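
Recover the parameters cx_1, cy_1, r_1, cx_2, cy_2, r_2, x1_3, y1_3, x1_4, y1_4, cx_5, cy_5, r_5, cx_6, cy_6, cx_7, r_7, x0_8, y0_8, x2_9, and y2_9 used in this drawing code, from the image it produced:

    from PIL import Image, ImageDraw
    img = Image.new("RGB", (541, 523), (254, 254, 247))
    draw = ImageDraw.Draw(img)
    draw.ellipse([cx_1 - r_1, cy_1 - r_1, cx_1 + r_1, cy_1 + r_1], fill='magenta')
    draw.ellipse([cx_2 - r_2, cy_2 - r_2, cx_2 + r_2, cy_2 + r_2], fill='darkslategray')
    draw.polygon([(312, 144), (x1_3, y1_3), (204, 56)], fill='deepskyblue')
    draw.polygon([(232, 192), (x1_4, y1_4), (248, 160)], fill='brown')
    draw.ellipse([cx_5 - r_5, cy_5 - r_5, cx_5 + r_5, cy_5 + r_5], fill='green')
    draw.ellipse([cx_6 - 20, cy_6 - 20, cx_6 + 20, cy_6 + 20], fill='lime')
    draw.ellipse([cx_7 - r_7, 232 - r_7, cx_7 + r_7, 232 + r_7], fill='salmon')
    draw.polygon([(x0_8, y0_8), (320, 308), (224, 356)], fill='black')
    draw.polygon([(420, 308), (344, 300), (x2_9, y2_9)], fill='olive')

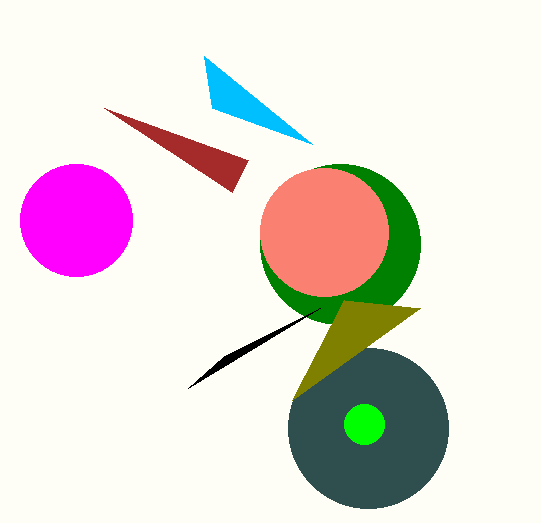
cx_1 = 76
cy_1 = 220
r_1 = 56
cx_2 = 368
cy_2 = 428
r_2 = 80
x1_3 = 212
y1_3 = 108
x1_4 = 104
y1_4 = 108
cx_5 = 340
cy_5 = 244
r_5 = 80
cx_6 = 364
cy_6 = 424
cx_7 = 324
r_7 = 64
x0_8 = 188
y0_8 = 388
x2_9 = 292
y2_9 = 400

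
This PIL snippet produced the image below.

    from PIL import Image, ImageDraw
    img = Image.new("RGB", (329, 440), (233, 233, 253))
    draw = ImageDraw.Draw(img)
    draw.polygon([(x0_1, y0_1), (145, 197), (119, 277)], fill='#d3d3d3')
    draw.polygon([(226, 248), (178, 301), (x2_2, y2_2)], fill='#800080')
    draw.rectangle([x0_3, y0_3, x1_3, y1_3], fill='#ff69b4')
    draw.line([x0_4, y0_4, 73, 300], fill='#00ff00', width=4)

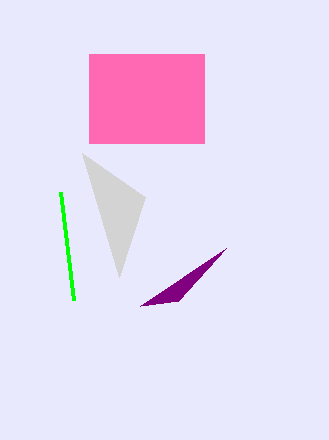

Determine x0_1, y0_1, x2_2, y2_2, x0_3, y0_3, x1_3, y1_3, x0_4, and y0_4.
x0_1 = 82, y0_1 = 153, x2_2 = 140, y2_2 = 306, x0_3 = 89, y0_3 = 54, x1_3 = 204, y1_3 = 143, x0_4 = 60, y0_4 = 192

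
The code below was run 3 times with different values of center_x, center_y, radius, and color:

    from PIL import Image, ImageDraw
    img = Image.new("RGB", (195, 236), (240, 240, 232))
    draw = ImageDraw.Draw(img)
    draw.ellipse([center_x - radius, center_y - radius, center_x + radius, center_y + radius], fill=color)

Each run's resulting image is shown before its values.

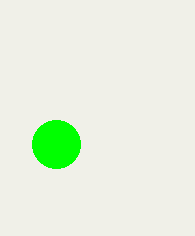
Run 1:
center_x = 56; center_y = 144; radius = 24; color = 'lime'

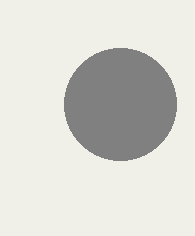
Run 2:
center_x = 120; center_y = 104; radius = 56; color = 'gray'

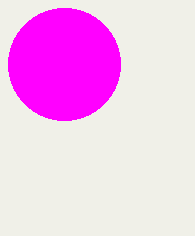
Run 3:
center_x = 64
center_y = 64
radius = 56
color = 'magenta'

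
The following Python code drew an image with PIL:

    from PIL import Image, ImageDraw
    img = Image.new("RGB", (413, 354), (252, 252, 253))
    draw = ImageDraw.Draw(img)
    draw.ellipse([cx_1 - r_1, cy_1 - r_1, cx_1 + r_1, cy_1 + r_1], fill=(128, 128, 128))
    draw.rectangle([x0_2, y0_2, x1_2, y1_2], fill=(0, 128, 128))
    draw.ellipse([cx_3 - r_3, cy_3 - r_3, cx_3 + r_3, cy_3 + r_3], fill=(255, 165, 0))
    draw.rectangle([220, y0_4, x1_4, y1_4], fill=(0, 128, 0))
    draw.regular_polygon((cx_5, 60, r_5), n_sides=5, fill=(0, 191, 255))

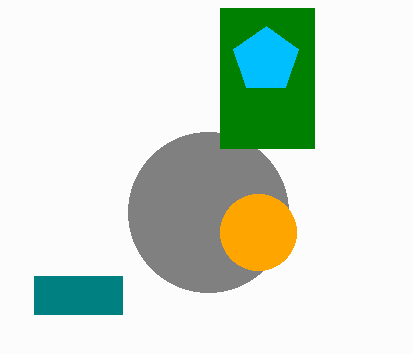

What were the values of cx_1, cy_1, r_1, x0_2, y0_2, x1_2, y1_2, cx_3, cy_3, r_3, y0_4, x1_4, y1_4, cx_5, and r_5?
cx_1 = 208
cy_1 = 212
r_1 = 80
x0_2 = 34
y0_2 = 276
x1_2 = 122
y1_2 = 314
cx_3 = 258
cy_3 = 232
r_3 = 38
y0_4 = 8
x1_4 = 314
y1_4 = 148
cx_5 = 266
r_5 = 34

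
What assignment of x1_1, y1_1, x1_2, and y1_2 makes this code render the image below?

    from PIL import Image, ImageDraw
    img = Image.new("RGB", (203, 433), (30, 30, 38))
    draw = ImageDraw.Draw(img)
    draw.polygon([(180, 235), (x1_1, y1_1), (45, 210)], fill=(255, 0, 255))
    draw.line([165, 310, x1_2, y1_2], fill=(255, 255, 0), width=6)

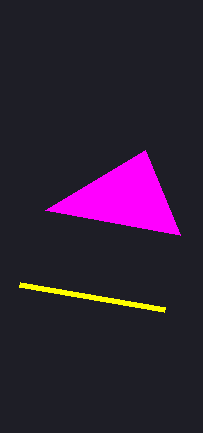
x1_1 = 145, y1_1 = 150, x1_2 = 20, y1_2 = 285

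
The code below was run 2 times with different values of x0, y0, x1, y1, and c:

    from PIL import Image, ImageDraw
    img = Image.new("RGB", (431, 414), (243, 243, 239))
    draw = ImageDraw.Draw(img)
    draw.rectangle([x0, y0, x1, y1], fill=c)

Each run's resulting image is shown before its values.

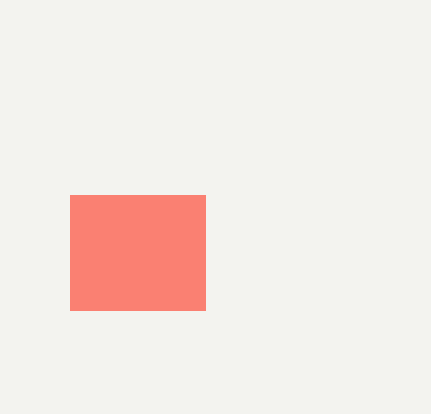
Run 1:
x0 = 70; y0 = 195; x1 = 205; y1 = 310; c = 'salmon'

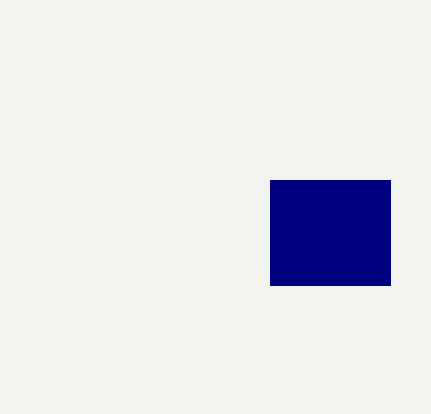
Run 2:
x0 = 270, y0 = 180, x1 = 390, y1 = 285, c = 'navy'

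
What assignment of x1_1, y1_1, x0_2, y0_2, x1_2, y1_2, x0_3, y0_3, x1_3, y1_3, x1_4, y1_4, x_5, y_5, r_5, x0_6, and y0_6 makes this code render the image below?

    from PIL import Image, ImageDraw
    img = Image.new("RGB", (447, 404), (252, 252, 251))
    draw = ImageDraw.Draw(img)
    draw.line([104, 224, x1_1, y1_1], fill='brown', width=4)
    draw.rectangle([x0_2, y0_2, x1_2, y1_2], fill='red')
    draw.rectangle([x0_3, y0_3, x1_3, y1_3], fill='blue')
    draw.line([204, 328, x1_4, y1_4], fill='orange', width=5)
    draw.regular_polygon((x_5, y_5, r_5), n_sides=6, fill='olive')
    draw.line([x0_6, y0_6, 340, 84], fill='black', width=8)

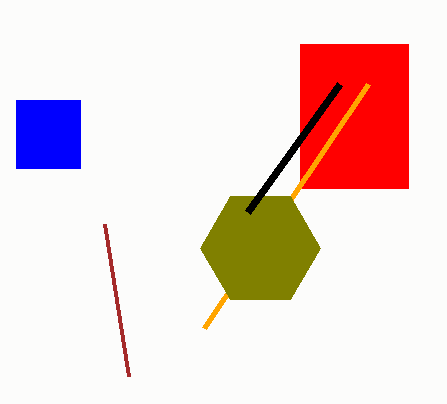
x1_1 = 128
y1_1 = 376
x0_2 = 300
y0_2 = 44
x1_2 = 408
y1_2 = 188
x0_3 = 16
y0_3 = 100
x1_3 = 80
y1_3 = 168
x1_4 = 368
y1_4 = 84
x_5 = 260
y_5 = 248
r_5 = 60
x0_6 = 248
y0_6 = 212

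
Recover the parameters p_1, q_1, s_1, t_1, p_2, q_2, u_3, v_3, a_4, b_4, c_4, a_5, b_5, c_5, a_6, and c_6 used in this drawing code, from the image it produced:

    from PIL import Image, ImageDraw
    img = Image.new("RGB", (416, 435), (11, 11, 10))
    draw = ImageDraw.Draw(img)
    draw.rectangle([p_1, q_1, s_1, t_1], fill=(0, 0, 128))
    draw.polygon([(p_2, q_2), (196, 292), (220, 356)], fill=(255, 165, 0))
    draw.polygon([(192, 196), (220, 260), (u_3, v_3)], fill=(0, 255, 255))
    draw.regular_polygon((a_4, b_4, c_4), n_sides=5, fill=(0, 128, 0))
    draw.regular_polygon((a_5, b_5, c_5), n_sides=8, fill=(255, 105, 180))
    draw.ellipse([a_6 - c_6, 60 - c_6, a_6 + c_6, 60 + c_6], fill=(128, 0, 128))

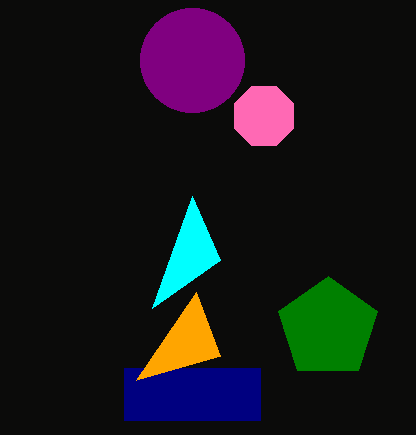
p_1 = 124, q_1 = 368, s_1 = 260, t_1 = 420, p_2 = 136, q_2 = 380, u_3 = 152, v_3 = 308, a_4 = 328, b_4 = 328, c_4 = 52, a_5 = 264, b_5 = 116, c_5 = 32, a_6 = 192, c_6 = 52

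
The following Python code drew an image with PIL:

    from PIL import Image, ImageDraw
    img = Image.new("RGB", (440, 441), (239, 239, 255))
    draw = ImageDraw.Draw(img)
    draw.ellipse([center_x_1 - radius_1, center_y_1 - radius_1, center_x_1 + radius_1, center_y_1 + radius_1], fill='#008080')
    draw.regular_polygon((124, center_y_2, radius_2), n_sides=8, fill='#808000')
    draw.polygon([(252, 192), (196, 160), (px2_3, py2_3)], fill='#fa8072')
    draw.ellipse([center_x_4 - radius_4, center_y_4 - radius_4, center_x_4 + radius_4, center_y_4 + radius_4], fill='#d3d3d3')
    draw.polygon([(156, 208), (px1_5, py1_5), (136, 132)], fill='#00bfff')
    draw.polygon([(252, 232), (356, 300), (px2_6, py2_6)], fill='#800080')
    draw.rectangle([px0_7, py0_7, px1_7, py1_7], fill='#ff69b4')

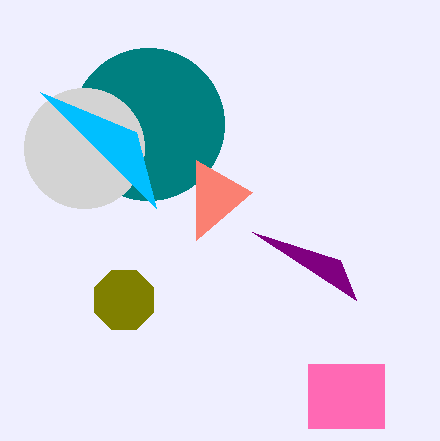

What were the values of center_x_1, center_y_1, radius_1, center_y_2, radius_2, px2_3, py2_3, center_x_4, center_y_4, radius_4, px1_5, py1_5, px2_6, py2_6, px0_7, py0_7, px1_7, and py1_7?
center_x_1 = 148, center_y_1 = 124, radius_1 = 76, center_y_2 = 300, radius_2 = 32, px2_3 = 196, py2_3 = 240, center_x_4 = 84, center_y_4 = 148, radius_4 = 60, px1_5 = 40, py1_5 = 92, px2_6 = 340, py2_6 = 260, px0_7 = 308, py0_7 = 364, px1_7 = 384, py1_7 = 428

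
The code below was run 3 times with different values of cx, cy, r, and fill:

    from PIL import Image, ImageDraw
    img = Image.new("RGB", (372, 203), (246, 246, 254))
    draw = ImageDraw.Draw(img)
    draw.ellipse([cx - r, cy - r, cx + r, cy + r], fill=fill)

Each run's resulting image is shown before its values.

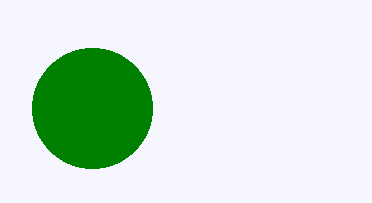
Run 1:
cx = 92; cy = 108; r = 60; fill = 'green'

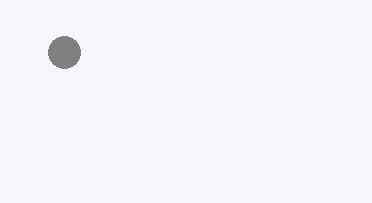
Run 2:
cx = 64
cy = 52
r = 16
fill = 'gray'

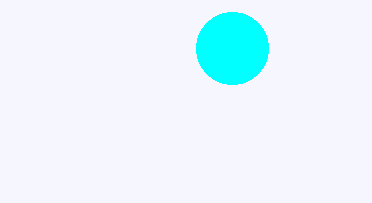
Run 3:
cx = 232
cy = 48
r = 36
fill = 'cyan'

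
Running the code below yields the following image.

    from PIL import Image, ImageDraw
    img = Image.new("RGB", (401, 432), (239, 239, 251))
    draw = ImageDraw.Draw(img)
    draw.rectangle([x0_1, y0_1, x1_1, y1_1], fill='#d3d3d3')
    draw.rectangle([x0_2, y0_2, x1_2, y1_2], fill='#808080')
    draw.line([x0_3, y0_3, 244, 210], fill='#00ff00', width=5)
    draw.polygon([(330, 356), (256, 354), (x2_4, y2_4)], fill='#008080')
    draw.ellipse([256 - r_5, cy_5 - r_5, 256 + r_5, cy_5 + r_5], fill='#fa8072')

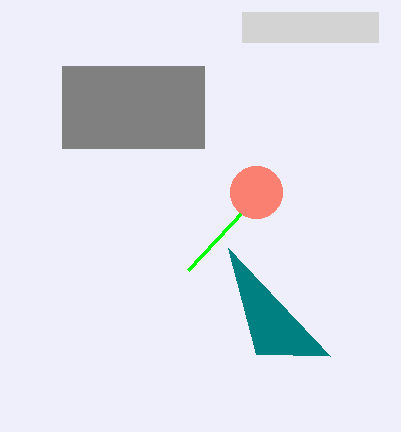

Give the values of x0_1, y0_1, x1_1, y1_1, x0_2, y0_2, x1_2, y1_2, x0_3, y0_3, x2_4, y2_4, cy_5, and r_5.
x0_1 = 242; y0_1 = 12; x1_1 = 378; y1_1 = 42; x0_2 = 62; y0_2 = 66; x1_2 = 204; y1_2 = 148; x0_3 = 188; y0_3 = 270; x2_4 = 228; y2_4 = 248; cy_5 = 192; r_5 = 26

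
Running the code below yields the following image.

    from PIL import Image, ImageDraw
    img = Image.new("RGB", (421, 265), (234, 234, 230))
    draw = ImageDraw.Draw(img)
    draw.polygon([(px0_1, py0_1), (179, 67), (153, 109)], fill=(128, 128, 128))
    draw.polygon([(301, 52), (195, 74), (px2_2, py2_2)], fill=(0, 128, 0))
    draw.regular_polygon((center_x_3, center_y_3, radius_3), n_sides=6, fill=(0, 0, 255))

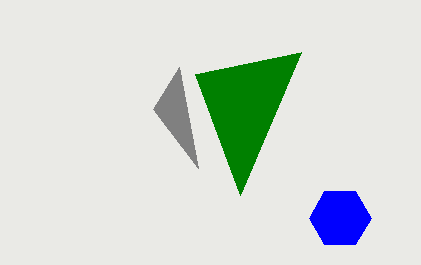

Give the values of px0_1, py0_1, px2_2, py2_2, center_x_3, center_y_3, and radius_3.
px0_1 = 198
py0_1 = 168
px2_2 = 240
py2_2 = 195
center_x_3 = 340
center_y_3 = 218
radius_3 = 31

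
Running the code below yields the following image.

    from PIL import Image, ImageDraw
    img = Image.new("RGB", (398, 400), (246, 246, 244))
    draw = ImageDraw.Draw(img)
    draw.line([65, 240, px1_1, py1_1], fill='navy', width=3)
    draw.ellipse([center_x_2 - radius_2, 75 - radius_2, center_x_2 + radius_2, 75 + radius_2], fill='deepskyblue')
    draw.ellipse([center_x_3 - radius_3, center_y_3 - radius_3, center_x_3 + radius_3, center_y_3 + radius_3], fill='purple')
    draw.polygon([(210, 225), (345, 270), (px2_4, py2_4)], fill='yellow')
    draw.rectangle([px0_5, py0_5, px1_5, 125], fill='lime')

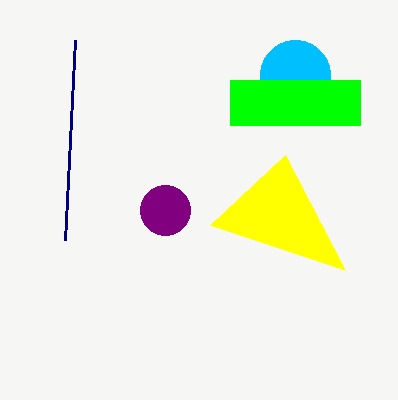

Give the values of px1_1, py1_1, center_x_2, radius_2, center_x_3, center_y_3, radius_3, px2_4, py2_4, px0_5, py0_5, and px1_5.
px1_1 = 75, py1_1 = 40, center_x_2 = 295, radius_2 = 35, center_x_3 = 165, center_y_3 = 210, radius_3 = 25, px2_4 = 285, py2_4 = 155, px0_5 = 230, py0_5 = 80, px1_5 = 360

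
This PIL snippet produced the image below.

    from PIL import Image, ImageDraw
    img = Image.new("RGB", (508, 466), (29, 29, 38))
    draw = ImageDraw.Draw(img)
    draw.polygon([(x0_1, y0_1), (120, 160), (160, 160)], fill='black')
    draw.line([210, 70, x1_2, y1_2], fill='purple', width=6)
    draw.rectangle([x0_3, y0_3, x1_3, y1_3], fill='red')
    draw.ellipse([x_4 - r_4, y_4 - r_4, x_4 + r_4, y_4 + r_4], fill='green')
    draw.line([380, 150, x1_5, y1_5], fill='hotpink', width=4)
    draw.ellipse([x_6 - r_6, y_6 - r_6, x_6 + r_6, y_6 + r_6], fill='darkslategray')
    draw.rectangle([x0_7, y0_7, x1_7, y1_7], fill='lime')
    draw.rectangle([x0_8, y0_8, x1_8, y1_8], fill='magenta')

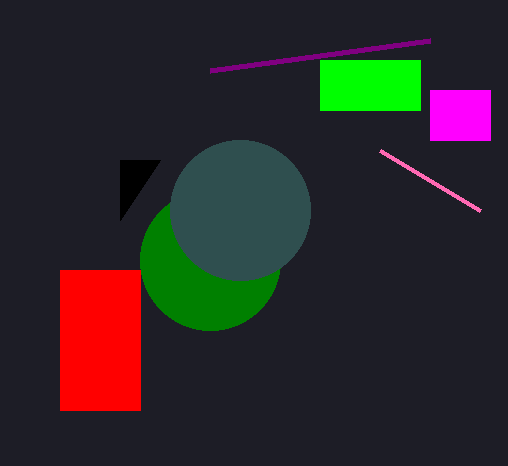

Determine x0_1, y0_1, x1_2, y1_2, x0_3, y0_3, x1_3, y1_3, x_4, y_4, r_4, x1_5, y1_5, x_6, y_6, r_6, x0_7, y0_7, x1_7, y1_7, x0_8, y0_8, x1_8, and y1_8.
x0_1 = 120
y0_1 = 220
x1_2 = 430
y1_2 = 40
x0_3 = 60
y0_3 = 270
x1_3 = 140
y1_3 = 410
x_4 = 210
y_4 = 260
r_4 = 70
x1_5 = 480
y1_5 = 210
x_6 = 240
y_6 = 210
r_6 = 70
x0_7 = 320
y0_7 = 60
x1_7 = 420
y1_7 = 110
x0_8 = 430
y0_8 = 90
x1_8 = 490
y1_8 = 140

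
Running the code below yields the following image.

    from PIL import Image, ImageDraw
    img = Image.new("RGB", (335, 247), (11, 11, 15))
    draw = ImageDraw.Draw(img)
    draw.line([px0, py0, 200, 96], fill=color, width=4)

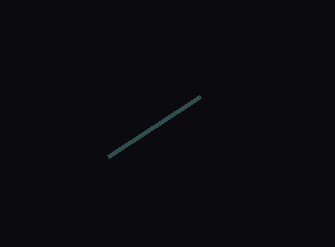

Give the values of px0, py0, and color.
px0 = 108, py0 = 156, color = 'darkslategray'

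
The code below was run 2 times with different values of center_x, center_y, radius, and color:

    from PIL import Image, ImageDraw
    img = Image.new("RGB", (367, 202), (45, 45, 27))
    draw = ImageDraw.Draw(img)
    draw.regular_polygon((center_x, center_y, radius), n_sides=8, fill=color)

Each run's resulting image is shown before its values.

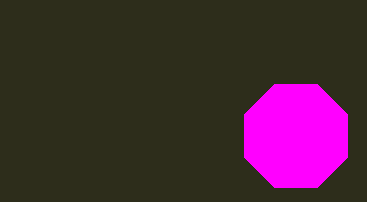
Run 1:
center_x = 296; center_y = 136; radius = 56; color = 'magenta'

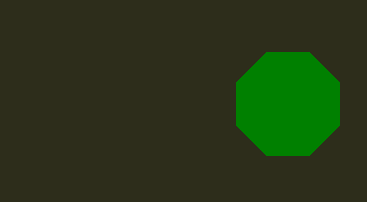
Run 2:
center_x = 288
center_y = 104
radius = 56
color = 'green'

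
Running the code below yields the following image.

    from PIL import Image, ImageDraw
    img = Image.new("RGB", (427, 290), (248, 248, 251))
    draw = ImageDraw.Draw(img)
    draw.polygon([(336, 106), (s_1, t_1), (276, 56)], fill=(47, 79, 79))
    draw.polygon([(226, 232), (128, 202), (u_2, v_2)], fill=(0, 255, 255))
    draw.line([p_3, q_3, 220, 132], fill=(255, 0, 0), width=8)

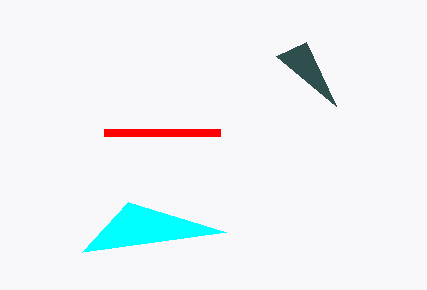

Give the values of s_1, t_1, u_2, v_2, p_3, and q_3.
s_1 = 306; t_1 = 42; u_2 = 82; v_2 = 252; p_3 = 104; q_3 = 132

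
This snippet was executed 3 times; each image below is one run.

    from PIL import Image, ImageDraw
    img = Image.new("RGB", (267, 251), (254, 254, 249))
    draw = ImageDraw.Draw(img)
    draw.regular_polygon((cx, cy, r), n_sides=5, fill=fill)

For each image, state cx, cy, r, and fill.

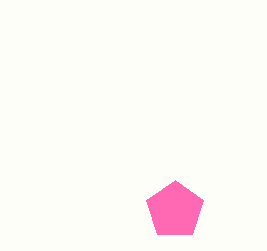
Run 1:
cx = 175, cy = 210, r = 30, fill = 'hotpink'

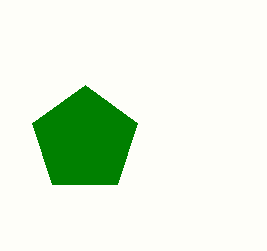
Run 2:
cx = 85, cy = 140, r = 55, fill = 'green'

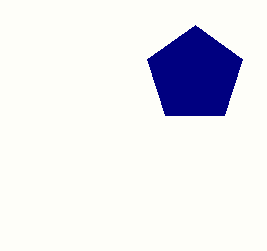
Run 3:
cx = 195
cy = 75
r = 50
fill = 'navy'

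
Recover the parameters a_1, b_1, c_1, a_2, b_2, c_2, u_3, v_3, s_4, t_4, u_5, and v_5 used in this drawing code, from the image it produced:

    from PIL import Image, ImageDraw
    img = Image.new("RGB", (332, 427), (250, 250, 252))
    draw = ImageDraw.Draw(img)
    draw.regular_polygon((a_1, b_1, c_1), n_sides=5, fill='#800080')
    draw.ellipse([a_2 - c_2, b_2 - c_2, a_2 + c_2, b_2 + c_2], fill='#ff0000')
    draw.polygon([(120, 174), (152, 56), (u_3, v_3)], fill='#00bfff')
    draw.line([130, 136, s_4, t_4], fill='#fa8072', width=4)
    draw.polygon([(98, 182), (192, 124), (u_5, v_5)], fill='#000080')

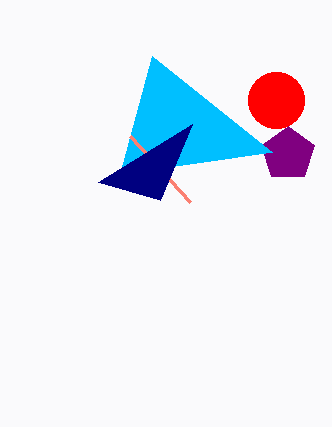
a_1 = 288; b_1 = 154; c_1 = 28; a_2 = 276; b_2 = 100; c_2 = 28; u_3 = 272; v_3 = 152; s_4 = 190; t_4 = 202; u_5 = 160; v_5 = 200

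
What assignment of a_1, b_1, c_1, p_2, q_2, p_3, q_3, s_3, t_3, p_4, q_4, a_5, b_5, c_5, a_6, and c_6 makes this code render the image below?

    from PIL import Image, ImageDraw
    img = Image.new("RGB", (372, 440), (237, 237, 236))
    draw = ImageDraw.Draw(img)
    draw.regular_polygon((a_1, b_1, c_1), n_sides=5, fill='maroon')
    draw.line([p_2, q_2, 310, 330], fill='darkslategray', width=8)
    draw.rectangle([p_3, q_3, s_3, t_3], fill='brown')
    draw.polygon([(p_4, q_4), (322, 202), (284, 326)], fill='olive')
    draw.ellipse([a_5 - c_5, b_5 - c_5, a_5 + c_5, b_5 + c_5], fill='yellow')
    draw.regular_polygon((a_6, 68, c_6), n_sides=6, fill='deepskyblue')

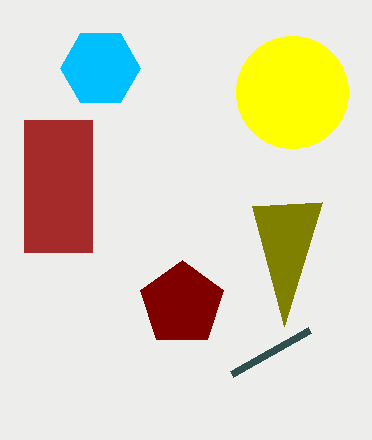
a_1 = 182; b_1 = 304; c_1 = 44; p_2 = 232; q_2 = 374; p_3 = 24; q_3 = 120; s_3 = 92; t_3 = 252; p_4 = 252; q_4 = 206; a_5 = 292; b_5 = 92; c_5 = 56; a_6 = 100; c_6 = 40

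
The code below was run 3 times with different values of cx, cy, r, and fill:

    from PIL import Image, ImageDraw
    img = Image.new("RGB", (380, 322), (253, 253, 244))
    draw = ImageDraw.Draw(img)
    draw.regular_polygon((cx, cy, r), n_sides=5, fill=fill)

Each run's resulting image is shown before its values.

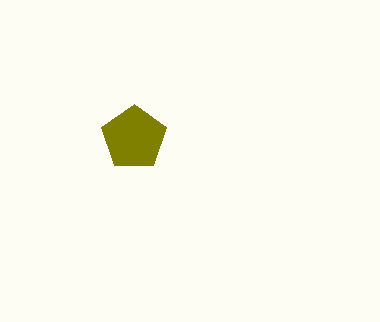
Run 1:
cx = 134
cy = 138
r = 34
fill = 'olive'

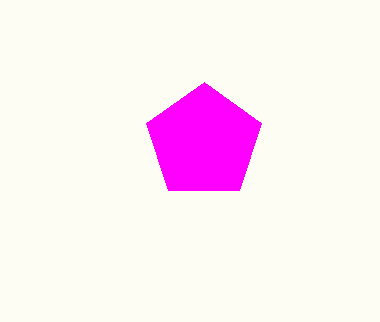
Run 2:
cx = 204
cy = 142
r = 60
fill = 'magenta'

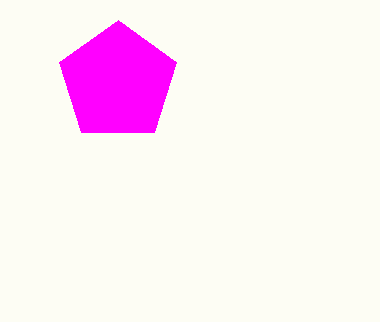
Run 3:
cx = 118
cy = 82
r = 62
fill = 'magenta'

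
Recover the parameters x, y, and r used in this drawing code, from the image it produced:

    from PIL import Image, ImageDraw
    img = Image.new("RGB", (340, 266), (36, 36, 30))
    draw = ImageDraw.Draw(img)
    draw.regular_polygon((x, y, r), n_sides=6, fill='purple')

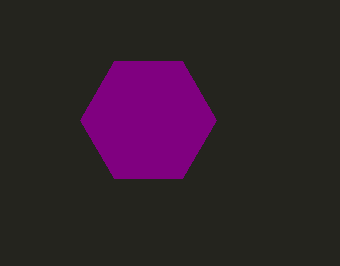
x = 148; y = 120; r = 68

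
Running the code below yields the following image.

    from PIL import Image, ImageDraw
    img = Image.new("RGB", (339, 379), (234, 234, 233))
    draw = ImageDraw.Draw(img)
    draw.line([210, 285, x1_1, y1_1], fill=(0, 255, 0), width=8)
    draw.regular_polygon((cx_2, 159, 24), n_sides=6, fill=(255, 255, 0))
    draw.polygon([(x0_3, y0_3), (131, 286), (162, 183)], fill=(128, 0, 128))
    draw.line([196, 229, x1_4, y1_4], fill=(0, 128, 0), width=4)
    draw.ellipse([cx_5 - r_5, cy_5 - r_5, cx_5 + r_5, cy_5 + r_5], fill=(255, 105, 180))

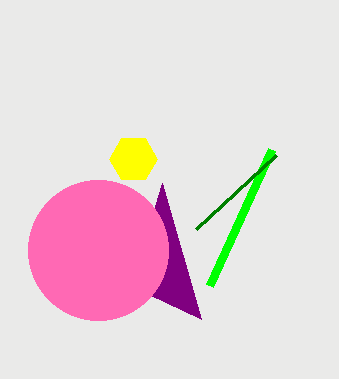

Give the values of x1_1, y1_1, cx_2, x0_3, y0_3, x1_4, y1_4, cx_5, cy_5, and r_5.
x1_1 = 272, y1_1 = 149, cx_2 = 133, x0_3 = 201, y0_3 = 319, x1_4 = 276, y1_4 = 155, cx_5 = 98, cy_5 = 250, r_5 = 70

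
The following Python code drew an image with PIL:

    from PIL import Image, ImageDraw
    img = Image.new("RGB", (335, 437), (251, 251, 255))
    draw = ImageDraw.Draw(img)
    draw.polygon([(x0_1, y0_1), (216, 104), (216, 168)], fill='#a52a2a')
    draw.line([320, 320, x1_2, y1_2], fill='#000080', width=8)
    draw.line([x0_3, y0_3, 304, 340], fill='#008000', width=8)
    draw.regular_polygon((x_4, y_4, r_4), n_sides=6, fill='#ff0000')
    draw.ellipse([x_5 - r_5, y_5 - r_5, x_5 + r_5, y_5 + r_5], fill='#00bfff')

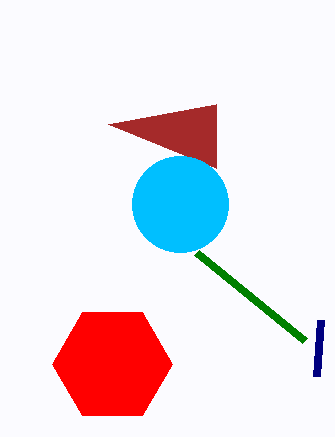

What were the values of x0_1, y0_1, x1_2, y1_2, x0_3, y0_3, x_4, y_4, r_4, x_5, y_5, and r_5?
x0_1 = 108; y0_1 = 124; x1_2 = 316; y1_2 = 376; x0_3 = 196; y0_3 = 252; x_4 = 112; y_4 = 364; r_4 = 60; x_5 = 180; y_5 = 204; r_5 = 48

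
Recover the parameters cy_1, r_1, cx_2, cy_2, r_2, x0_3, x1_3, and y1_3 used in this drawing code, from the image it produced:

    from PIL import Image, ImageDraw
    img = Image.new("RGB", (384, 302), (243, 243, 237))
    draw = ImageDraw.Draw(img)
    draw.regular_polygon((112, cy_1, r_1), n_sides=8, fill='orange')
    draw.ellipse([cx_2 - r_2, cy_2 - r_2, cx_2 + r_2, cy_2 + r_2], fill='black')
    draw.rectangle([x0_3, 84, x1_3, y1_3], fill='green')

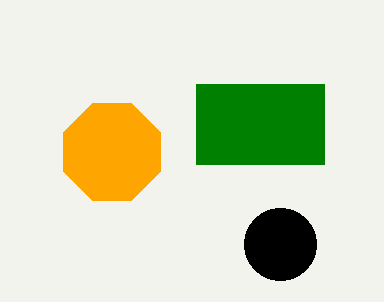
cy_1 = 152; r_1 = 52; cx_2 = 280; cy_2 = 244; r_2 = 36; x0_3 = 196; x1_3 = 324; y1_3 = 164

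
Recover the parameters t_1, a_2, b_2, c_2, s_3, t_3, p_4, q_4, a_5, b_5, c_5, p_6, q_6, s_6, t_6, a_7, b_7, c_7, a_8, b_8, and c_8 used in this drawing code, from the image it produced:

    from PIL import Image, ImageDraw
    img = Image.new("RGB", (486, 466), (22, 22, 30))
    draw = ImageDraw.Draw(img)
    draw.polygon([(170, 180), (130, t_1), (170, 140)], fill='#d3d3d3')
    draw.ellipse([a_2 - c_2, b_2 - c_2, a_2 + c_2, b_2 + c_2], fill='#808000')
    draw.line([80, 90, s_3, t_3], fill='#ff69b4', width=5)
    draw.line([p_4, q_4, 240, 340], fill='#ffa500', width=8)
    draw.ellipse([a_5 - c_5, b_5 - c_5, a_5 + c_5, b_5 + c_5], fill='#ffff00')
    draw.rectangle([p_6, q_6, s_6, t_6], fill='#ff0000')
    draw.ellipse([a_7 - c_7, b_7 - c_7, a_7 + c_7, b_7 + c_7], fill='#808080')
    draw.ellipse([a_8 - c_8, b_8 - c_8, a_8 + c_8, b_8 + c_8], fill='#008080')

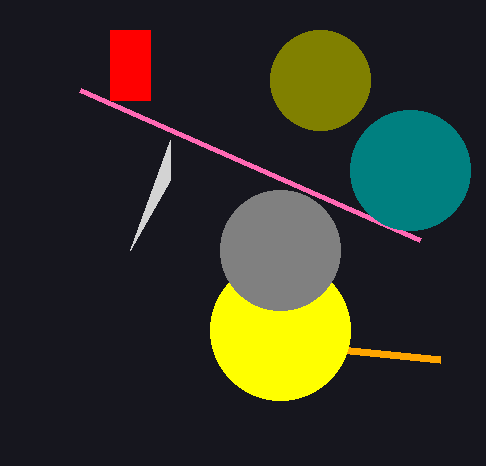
t_1 = 250, a_2 = 320, b_2 = 80, c_2 = 50, s_3 = 420, t_3 = 240, p_4 = 440, q_4 = 360, a_5 = 280, b_5 = 330, c_5 = 70, p_6 = 110, q_6 = 30, s_6 = 150, t_6 = 100, a_7 = 280, b_7 = 250, c_7 = 60, a_8 = 410, b_8 = 170, c_8 = 60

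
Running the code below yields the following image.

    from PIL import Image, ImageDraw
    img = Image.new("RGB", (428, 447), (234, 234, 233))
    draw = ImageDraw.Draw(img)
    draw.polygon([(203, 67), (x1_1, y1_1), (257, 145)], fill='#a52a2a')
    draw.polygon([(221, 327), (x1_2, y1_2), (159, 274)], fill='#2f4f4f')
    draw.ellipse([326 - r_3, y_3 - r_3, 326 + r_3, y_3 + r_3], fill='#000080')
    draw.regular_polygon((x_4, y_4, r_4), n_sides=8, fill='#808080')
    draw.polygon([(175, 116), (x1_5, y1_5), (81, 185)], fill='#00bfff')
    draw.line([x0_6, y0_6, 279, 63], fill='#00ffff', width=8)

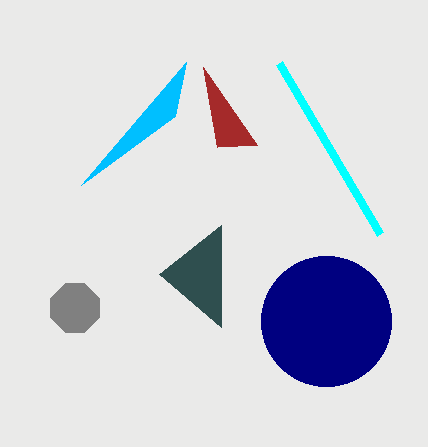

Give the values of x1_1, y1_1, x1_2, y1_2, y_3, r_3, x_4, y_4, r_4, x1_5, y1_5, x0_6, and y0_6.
x1_1 = 217; y1_1 = 147; x1_2 = 221; y1_2 = 225; y_3 = 321; r_3 = 65; x_4 = 75; y_4 = 308; r_4 = 26; x1_5 = 186; y1_5 = 62; x0_6 = 380; y0_6 = 234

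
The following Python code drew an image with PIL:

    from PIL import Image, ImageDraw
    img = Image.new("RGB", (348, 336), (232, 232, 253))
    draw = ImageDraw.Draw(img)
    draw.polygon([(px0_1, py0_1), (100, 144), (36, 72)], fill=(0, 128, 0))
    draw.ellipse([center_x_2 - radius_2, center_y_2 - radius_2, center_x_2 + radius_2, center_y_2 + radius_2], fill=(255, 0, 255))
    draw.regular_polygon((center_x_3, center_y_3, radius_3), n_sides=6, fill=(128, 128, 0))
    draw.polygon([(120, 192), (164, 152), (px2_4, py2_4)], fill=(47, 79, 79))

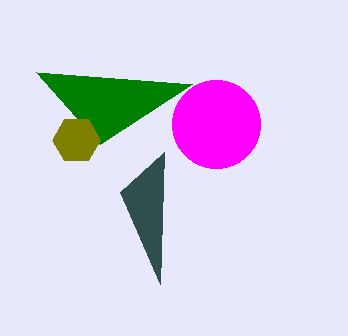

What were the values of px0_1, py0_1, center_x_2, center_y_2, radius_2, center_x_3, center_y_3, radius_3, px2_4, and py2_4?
px0_1 = 192
py0_1 = 84
center_x_2 = 216
center_y_2 = 124
radius_2 = 44
center_x_3 = 76
center_y_3 = 140
radius_3 = 24
px2_4 = 160
py2_4 = 284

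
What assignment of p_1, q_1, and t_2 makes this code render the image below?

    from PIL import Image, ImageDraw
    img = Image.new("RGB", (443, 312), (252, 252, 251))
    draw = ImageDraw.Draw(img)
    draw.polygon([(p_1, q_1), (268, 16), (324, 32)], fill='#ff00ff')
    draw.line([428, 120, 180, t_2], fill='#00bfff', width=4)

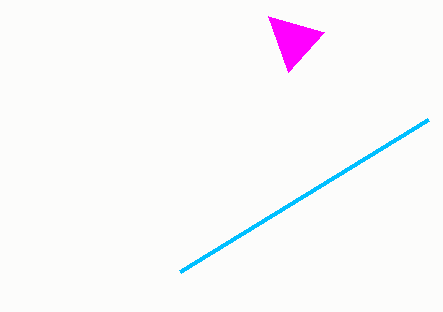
p_1 = 288
q_1 = 72
t_2 = 272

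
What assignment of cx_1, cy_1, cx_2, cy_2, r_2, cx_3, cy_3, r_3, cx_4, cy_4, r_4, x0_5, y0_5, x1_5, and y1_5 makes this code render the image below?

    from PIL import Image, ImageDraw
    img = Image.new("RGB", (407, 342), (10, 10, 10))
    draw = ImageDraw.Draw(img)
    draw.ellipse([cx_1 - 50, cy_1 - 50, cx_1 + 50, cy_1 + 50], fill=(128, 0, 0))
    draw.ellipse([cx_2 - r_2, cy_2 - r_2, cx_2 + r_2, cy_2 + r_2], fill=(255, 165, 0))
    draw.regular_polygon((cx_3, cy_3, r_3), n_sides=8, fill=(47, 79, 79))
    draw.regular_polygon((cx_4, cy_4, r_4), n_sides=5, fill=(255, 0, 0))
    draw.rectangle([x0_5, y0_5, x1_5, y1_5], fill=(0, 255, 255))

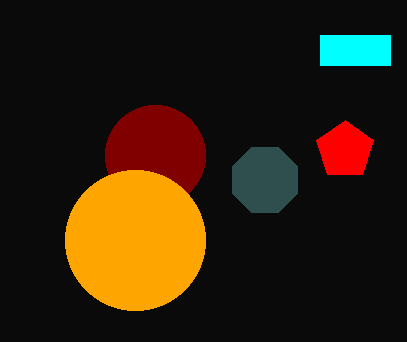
cx_1 = 155; cy_1 = 155; cx_2 = 135; cy_2 = 240; r_2 = 70; cx_3 = 265; cy_3 = 180; r_3 = 35; cx_4 = 345; cy_4 = 150; r_4 = 30; x0_5 = 320; y0_5 = 35; x1_5 = 390; y1_5 = 65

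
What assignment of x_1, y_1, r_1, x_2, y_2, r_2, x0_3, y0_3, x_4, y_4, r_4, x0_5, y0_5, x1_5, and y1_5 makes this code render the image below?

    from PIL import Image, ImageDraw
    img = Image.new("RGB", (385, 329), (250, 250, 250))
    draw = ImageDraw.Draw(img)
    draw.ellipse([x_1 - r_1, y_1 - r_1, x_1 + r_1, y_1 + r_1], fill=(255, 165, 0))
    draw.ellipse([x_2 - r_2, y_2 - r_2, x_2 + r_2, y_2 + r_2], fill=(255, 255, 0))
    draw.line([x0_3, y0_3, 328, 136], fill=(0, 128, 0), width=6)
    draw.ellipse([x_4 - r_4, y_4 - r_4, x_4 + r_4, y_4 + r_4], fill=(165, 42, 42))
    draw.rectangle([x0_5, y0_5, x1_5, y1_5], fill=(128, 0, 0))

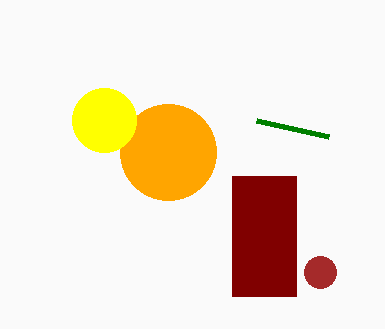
x_1 = 168
y_1 = 152
r_1 = 48
x_2 = 104
y_2 = 120
r_2 = 32
x0_3 = 256
y0_3 = 120
x_4 = 320
y_4 = 272
r_4 = 16
x0_5 = 232
y0_5 = 176
x1_5 = 296
y1_5 = 296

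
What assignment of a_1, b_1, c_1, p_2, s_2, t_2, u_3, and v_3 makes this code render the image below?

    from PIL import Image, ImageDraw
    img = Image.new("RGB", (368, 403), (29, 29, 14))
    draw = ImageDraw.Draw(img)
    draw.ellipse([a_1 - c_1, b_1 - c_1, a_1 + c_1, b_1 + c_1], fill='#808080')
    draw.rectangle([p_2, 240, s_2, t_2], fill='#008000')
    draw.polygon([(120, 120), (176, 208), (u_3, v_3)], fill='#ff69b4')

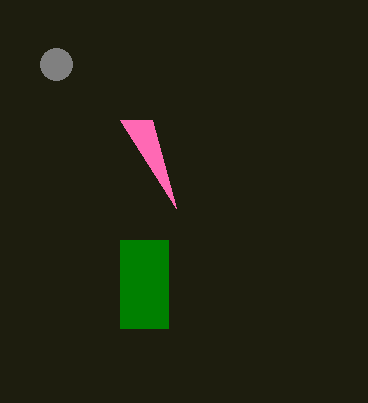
a_1 = 56
b_1 = 64
c_1 = 16
p_2 = 120
s_2 = 168
t_2 = 328
u_3 = 152
v_3 = 120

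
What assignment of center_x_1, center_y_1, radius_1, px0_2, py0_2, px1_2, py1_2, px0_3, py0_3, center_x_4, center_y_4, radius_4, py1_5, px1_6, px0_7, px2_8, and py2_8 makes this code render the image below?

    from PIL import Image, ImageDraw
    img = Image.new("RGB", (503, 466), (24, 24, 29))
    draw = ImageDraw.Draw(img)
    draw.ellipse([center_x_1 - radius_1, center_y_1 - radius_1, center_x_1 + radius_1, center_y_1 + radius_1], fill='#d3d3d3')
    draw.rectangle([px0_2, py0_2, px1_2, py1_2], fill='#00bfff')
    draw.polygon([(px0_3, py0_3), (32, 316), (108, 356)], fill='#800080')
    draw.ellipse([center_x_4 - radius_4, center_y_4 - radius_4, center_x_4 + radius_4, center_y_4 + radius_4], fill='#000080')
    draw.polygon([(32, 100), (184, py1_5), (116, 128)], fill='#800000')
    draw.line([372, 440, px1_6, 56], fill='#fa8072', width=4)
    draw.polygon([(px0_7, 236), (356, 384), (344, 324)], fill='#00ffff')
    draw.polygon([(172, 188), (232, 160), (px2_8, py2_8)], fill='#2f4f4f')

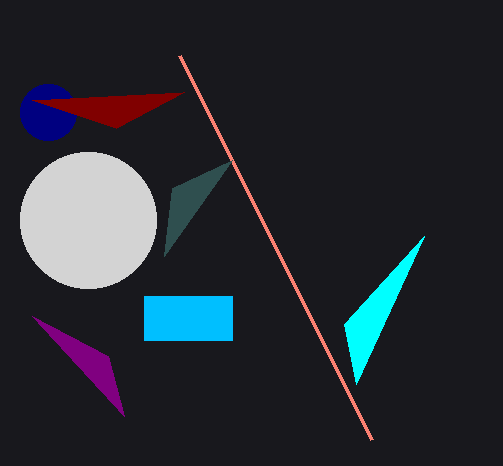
center_x_1 = 88, center_y_1 = 220, radius_1 = 68, px0_2 = 144, py0_2 = 296, px1_2 = 232, py1_2 = 340, px0_3 = 124, py0_3 = 416, center_x_4 = 48, center_y_4 = 112, radius_4 = 28, py1_5 = 92, px1_6 = 180, px0_7 = 424, px2_8 = 164, py2_8 = 256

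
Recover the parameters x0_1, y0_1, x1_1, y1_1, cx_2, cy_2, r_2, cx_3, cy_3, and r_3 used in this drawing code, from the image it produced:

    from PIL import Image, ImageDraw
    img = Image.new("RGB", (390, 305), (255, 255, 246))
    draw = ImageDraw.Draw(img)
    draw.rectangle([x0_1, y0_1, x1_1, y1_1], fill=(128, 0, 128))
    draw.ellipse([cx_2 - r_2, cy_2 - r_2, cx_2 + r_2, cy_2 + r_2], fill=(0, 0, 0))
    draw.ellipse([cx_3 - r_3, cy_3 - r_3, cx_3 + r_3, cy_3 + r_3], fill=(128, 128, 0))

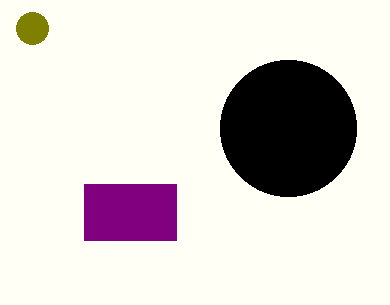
x0_1 = 84; y0_1 = 184; x1_1 = 176; y1_1 = 240; cx_2 = 288; cy_2 = 128; r_2 = 68; cx_3 = 32; cy_3 = 28; r_3 = 16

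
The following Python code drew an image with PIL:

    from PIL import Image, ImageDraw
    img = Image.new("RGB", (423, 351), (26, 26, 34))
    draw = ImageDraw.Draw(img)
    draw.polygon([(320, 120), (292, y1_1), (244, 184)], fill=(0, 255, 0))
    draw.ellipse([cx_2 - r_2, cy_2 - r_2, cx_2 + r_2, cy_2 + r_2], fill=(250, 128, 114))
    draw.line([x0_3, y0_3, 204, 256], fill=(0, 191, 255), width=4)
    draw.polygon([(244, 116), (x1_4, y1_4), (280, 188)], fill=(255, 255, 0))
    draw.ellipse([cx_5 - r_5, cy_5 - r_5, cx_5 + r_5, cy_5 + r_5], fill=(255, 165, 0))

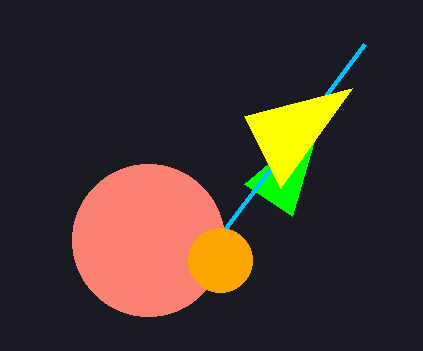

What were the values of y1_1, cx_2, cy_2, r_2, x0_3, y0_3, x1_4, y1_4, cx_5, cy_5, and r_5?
y1_1 = 216, cx_2 = 148, cy_2 = 240, r_2 = 76, x0_3 = 364, y0_3 = 44, x1_4 = 352, y1_4 = 88, cx_5 = 220, cy_5 = 260, r_5 = 32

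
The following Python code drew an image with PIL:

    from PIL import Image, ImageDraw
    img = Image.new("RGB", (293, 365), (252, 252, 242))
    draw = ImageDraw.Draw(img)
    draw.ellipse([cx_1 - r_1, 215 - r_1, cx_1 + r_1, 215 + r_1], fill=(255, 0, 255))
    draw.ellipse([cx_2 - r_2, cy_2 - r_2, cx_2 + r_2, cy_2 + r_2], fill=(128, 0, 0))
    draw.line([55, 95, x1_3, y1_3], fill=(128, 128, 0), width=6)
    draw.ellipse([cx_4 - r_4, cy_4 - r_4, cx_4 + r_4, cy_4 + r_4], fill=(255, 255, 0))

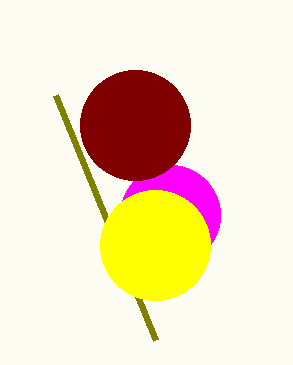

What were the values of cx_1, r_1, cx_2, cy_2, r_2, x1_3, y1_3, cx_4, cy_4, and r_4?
cx_1 = 170
r_1 = 50
cx_2 = 135
cy_2 = 125
r_2 = 55
x1_3 = 155
y1_3 = 340
cx_4 = 155
cy_4 = 245
r_4 = 55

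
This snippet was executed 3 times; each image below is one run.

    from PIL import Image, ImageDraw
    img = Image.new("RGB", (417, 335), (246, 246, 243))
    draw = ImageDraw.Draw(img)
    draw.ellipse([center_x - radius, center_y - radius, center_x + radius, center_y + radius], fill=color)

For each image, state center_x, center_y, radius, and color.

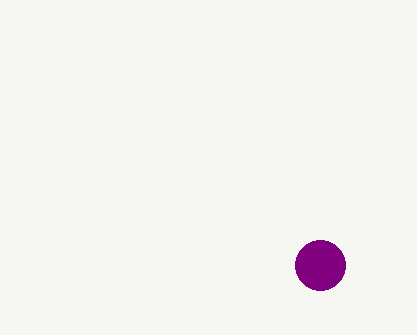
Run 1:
center_x = 320
center_y = 265
radius = 25
color = 'purple'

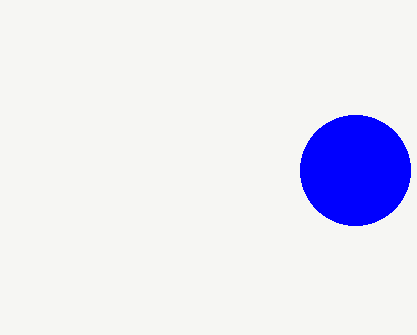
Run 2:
center_x = 355; center_y = 170; radius = 55; color = 'blue'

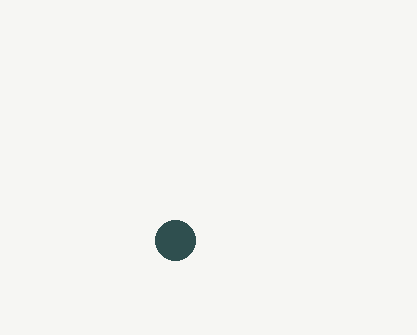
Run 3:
center_x = 175
center_y = 240
radius = 20
color = 'darkslategray'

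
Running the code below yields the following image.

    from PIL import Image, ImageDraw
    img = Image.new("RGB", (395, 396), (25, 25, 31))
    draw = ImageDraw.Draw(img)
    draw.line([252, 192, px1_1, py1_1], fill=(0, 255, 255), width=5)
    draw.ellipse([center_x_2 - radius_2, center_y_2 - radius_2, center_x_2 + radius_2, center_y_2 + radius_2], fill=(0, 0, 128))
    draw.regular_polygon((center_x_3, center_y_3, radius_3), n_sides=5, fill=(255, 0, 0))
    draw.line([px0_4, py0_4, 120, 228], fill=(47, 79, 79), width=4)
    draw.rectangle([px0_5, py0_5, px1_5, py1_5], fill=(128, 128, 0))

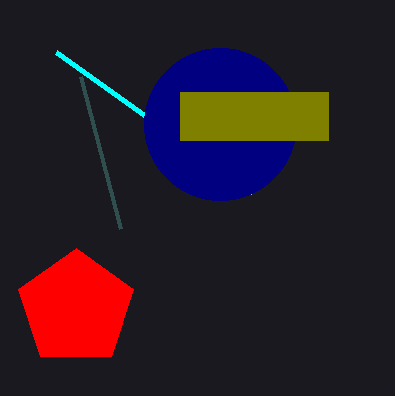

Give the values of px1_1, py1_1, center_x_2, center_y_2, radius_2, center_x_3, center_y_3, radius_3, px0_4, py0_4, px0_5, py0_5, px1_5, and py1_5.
px1_1 = 56, py1_1 = 52, center_x_2 = 220, center_y_2 = 124, radius_2 = 76, center_x_3 = 76, center_y_3 = 308, radius_3 = 60, px0_4 = 80, py0_4 = 76, px0_5 = 180, py0_5 = 92, px1_5 = 328, py1_5 = 140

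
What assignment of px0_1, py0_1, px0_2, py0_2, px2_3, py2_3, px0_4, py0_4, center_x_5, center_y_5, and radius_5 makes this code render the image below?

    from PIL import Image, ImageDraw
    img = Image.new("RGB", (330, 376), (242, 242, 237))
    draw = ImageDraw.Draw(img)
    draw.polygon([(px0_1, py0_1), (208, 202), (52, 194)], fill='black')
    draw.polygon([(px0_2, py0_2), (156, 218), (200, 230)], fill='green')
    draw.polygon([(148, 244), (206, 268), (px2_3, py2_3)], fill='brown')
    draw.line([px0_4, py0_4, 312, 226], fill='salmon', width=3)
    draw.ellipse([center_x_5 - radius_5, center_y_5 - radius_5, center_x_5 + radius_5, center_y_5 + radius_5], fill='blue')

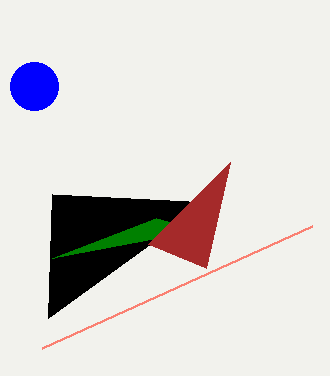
px0_1 = 48
py0_1 = 318
px0_2 = 52
py0_2 = 258
px2_3 = 230
py2_3 = 162
px0_4 = 42
py0_4 = 348
center_x_5 = 34
center_y_5 = 86
radius_5 = 24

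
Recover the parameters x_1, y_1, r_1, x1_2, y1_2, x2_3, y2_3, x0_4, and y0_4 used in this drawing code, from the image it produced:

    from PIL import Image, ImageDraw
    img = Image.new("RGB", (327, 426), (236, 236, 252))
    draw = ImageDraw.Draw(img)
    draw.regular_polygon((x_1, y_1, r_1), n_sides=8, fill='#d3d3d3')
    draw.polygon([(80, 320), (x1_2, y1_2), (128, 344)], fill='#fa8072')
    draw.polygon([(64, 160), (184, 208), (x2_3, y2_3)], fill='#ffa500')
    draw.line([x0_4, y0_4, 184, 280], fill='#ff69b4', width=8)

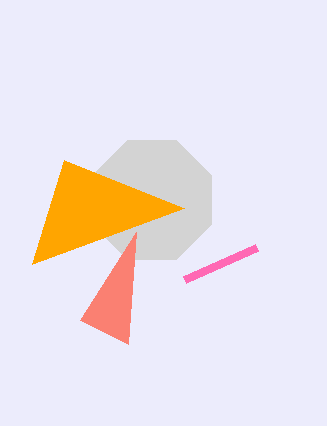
x_1 = 152
y_1 = 200
r_1 = 64
x1_2 = 136
y1_2 = 232
x2_3 = 32
y2_3 = 264
x0_4 = 256
y0_4 = 248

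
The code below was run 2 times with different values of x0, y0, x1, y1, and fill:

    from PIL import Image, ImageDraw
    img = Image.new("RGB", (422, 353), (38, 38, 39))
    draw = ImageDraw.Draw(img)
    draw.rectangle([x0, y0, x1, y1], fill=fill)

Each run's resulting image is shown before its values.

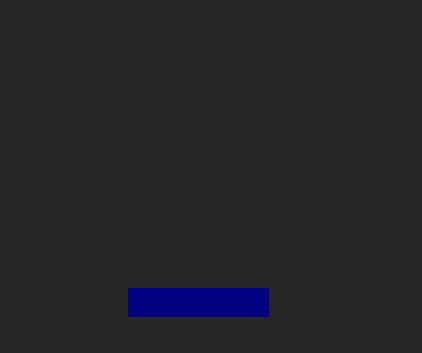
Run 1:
x0 = 128; y0 = 288; x1 = 268; y1 = 316; fill = 'navy'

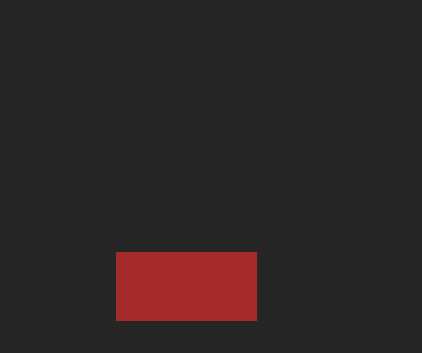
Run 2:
x0 = 116, y0 = 252, x1 = 256, y1 = 320, fill = 'brown'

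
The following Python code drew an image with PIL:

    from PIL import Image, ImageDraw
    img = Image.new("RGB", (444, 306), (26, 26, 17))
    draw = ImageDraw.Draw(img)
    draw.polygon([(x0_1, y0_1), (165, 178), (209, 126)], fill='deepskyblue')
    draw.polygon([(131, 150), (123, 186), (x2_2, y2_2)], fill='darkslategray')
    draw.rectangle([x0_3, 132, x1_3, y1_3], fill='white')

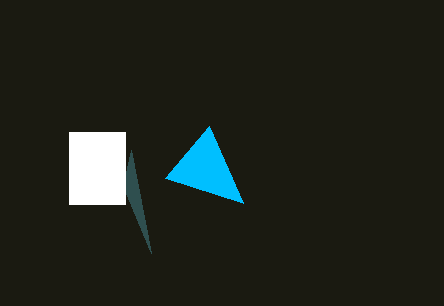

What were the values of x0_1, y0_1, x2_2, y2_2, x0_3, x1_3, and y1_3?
x0_1 = 243; y0_1 = 203; x2_2 = 151; y2_2 = 253; x0_3 = 69; x1_3 = 125; y1_3 = 204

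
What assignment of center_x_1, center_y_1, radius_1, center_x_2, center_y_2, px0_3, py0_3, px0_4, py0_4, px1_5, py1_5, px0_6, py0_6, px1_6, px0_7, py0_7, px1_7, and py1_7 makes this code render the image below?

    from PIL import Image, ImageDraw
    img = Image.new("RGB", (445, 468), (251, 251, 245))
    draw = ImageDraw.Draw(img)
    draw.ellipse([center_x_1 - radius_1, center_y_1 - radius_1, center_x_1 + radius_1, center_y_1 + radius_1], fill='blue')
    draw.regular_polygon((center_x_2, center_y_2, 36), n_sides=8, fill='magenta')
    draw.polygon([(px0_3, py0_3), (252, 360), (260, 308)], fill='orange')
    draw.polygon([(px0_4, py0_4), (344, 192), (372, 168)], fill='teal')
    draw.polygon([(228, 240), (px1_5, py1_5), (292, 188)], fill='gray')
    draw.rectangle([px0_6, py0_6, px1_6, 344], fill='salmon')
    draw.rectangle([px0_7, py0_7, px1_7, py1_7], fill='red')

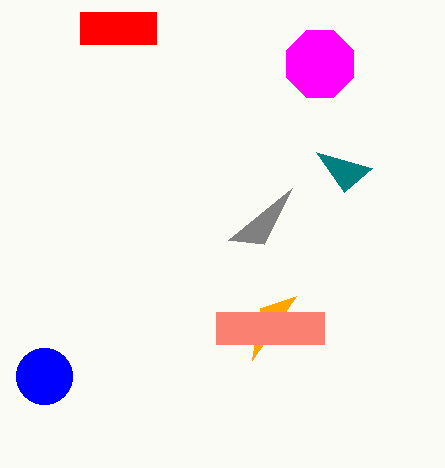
center_x_1 = 44
center_y_1 = 376
radius_1 = 28
center_x_2 = 320
center_y_2 = 64
px0_3 = 296
py0_3 = 296
px0_4 = 316
py0_4 = 152
px1_5 = 264
py1_5 = 244
px0_6 = 216
py0_6 = 312
px1_6 = 324
px0_7 = 80
py0_7 = 12
px1_7 = 156
py1_7 = 44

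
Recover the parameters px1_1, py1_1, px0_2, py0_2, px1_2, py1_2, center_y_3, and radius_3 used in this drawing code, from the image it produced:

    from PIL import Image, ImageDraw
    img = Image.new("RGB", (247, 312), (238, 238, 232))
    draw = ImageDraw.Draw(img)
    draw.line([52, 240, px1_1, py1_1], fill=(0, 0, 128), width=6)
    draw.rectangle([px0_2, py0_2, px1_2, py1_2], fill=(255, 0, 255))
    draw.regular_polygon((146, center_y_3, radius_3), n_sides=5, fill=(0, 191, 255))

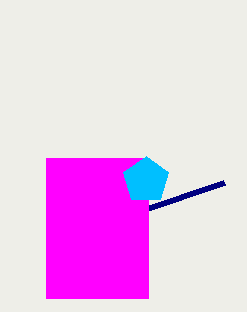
px1_1 = 224, py1_1 = 182, px0_2 = 46, py0_2 = 158, px1_2 = 148, py1_2 = 298, center_y_3 = 180, radius_3 = 24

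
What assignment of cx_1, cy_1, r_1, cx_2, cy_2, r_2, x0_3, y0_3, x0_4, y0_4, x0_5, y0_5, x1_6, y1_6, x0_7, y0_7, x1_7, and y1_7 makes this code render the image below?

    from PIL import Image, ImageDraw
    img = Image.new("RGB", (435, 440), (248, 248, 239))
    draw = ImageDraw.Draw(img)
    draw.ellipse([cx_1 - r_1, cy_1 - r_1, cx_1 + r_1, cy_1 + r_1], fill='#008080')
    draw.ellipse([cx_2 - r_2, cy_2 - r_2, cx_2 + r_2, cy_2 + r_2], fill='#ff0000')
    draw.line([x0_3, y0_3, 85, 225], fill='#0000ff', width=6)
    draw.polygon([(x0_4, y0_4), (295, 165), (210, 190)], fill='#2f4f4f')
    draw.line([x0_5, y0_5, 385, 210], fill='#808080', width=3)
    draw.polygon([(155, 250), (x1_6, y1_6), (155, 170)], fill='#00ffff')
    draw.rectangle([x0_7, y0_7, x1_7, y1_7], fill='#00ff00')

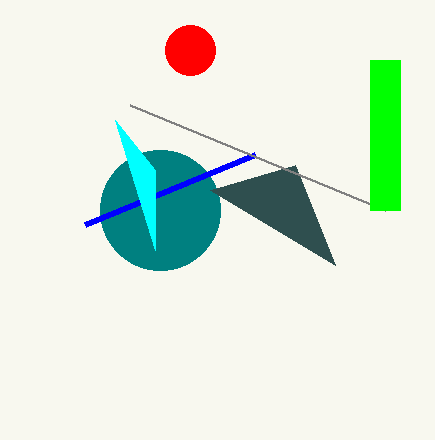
cx_1 = 160; cy_1 = 210; r_1 = 60; cx_2 = 190; cy_2 = 50; r_2 = 25; x0_3 = 255; y0_3 = 155; x0_4 = 335; y0_4 = 265; x0_5 = 130; y0_5 = 105; x1_6 = 115; y1_6 = 120; x0_7 = 370; y0_7 = 60; x1_7 = 400; y1_7 = 210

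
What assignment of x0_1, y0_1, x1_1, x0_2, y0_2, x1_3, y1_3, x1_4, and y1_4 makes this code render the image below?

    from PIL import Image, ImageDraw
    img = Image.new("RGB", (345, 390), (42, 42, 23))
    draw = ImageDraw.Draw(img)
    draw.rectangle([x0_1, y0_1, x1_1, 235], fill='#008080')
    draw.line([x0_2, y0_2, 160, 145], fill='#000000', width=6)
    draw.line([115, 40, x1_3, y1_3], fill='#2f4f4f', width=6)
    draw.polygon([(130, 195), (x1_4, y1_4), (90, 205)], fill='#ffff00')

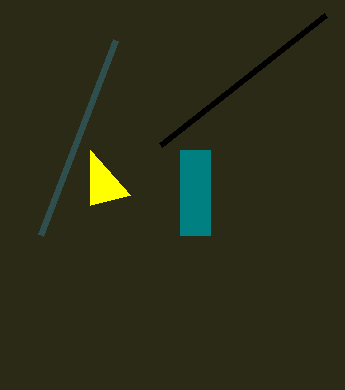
x0_1 = 180
y0_1 = 150
x1_1 = 210
x0_2 = 325
y0_2 = 15
x1_3 = 40
y1_3 = 235
x1_4 = 90
y1_4 = 150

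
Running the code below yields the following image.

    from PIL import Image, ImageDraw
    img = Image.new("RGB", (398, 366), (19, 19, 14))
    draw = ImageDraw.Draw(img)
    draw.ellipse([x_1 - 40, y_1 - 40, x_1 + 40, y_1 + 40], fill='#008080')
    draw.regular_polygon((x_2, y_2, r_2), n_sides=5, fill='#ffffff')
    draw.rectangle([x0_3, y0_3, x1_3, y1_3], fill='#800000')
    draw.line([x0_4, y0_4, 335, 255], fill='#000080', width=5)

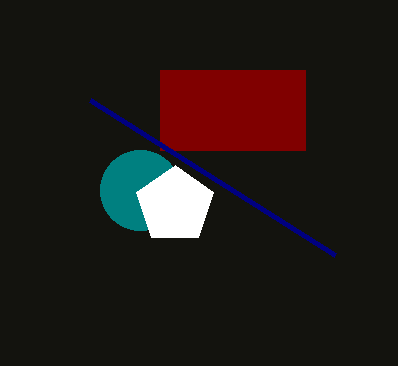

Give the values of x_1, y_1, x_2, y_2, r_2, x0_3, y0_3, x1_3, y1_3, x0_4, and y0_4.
x_1 = 140, y_1 = 190, x_2 = 175, y_2 = 205, r_2 = 40, x0_3 = 160, y0_3 = 70, x1_3 = 305, y1_3 = 150, x0_4 = 90, y0_4 = 100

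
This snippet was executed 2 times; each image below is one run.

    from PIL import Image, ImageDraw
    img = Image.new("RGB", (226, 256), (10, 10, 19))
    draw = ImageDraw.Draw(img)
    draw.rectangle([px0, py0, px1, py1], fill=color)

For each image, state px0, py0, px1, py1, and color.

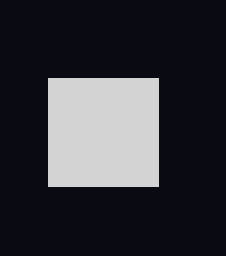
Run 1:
px0 = 48; py0 = 78; px1 = 158; py1 = 186; color = 'lightgray'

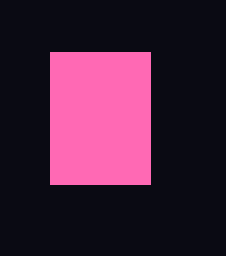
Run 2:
px0 = 50, py0 = 52, px1 = 150, py1 = 184, color = 'hotpink'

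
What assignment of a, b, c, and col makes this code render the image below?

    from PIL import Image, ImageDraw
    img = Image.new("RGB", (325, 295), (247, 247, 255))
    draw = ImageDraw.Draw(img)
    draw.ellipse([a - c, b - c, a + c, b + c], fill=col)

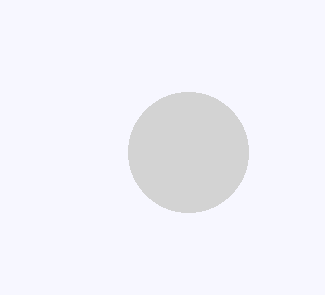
a = 188; b = 152; c = 60; col = 'lightgray'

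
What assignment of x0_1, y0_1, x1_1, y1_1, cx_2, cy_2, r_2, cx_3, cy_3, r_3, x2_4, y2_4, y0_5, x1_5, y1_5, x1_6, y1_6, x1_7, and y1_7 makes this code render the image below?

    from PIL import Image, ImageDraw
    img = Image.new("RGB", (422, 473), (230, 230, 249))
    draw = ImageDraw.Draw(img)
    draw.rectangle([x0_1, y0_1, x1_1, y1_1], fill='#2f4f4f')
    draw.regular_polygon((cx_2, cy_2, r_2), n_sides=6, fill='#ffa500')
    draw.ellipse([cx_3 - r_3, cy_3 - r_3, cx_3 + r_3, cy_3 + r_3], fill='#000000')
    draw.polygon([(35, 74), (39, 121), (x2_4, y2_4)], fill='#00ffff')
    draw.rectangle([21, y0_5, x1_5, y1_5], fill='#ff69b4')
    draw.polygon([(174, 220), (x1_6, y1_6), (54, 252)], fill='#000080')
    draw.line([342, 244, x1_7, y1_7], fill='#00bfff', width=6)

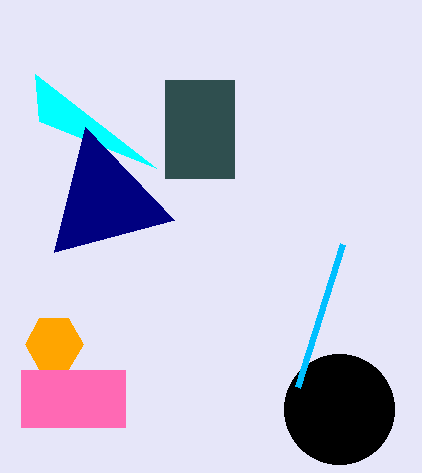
x0_1 = 165
y0_1 = 80
x1_1 = 234
y1_1 = 178
cx_2 = 54
cy_2 = 344
r_2 = 29
cx_3 = 339
cy_3 = 409
r_3 = 55
x2_4 = 156
y2_4 = 168
y0_5 = 370
x1_5 = 125
y1_5 = 427
x1_6 = 85
y1_6 = 127
x1_7 = 297
y1_7 = 387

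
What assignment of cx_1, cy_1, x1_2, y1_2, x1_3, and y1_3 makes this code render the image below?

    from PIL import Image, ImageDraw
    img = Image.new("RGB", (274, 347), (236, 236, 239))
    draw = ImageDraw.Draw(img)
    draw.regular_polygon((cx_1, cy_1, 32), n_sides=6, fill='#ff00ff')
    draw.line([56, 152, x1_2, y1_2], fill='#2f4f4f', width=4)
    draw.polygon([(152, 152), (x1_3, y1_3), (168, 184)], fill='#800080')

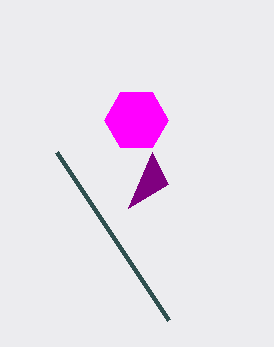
cx_1 = 136; cy_1 = 120; x1_2 = 168; y1_2 = 320; x1_3 = 128; y1_3 = 208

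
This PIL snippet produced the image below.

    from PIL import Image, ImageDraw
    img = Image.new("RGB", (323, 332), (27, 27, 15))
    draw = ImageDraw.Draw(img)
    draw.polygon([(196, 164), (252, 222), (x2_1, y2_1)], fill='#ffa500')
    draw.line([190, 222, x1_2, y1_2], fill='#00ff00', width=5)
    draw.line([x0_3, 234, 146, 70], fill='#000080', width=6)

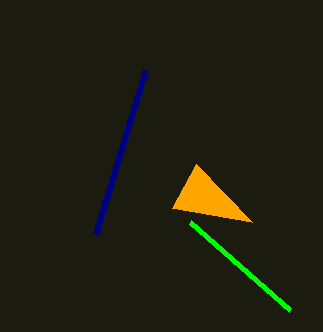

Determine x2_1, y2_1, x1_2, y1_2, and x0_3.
x2_1 = 172; y2_1 = 208; x1_2 = 290; y1_2 = 310; x0_3 = 96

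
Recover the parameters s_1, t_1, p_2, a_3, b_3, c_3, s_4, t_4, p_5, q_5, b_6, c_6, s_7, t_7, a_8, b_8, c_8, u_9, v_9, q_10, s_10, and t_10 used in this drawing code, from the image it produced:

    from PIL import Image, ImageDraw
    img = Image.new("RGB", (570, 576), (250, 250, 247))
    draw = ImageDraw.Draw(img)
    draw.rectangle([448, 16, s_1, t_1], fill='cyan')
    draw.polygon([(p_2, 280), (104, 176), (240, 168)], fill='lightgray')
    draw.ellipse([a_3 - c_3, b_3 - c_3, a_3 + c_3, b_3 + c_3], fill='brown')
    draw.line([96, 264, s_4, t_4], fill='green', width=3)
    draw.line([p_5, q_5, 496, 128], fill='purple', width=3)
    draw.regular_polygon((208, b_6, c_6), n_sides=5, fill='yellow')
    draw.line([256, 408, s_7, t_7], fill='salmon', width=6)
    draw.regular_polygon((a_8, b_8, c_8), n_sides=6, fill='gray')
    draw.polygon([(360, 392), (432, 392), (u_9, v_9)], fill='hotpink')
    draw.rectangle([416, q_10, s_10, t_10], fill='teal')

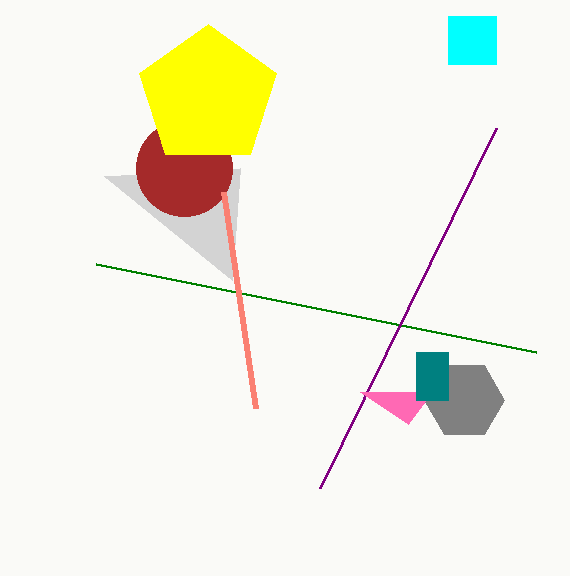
s_1 = 496; t_1 = 64; p_2 = 232; a_3 = 184; b_3 = 168; c_3 = 48; s_4 = 536; t_4 = 352; p_5 = 320; q_5 = 488; b_6 = 96; c_6 = 72; s_7 = 224; t_7 = 192; a_8 = 464; b_8 = 400; c_8 = 40; u_9 = 408; v_9 = 424; q_10 = 352; s_10 = 448; t_10 = 400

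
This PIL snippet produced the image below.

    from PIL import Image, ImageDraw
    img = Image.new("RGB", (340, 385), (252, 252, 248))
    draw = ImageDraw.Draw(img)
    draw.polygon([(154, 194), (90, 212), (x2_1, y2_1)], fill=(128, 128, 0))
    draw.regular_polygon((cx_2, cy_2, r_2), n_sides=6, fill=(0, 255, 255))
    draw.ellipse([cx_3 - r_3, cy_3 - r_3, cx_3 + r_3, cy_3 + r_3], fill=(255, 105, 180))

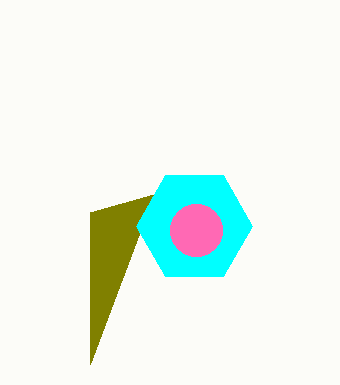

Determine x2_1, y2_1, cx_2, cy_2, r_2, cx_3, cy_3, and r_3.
x2_1 = 90
y2_1 = 364
cx_2 = 194
cy_2 = 226
r_2 = 58
cx_3 = 196
cy_3 = 230
r_3 = 26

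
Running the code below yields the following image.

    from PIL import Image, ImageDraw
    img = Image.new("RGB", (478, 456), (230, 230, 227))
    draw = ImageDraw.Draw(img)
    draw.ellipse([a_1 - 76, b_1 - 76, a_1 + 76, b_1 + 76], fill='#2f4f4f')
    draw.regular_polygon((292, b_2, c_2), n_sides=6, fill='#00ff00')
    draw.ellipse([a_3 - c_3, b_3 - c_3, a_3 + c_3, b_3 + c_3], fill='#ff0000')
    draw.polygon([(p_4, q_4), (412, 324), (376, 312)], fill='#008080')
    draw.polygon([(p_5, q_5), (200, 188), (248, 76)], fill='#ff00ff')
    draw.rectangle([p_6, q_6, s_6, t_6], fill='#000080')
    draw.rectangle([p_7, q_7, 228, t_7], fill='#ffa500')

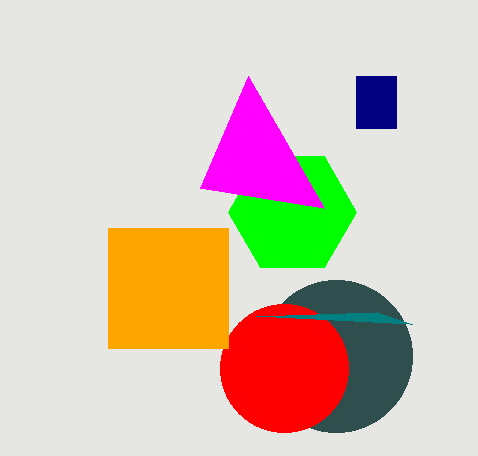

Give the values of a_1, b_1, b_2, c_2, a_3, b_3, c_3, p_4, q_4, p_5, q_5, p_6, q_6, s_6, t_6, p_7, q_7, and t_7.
a_1 = 336
b_1 = 356
b_2 = 212
c_2 = 64
a_3 = 284
b_3 = 368
c_3 = 64
p_4 = 256
q_4 = 316
p_5 = 324
q_5 = 208
p_6 = 356
q_6 = 76
s_6 = 396
t_6 = 128
p_7 = 108
q_7 = 228
t_7 = 348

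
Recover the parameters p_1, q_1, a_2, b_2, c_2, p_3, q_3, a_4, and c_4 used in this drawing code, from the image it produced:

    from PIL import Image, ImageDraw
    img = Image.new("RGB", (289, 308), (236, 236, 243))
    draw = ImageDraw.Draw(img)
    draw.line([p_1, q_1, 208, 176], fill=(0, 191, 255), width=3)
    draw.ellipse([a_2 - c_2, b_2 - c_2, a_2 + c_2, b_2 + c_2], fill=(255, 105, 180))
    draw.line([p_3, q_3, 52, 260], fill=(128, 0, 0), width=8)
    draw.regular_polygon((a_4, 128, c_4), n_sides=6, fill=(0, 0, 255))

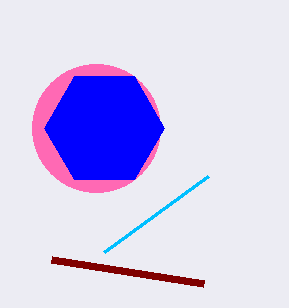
p_1 = 104
q_1 = 252
a_2 = 96
b_2 = 128
c_2 = 64
p_3 = 204
q_3 = 284
a_4 = 104
c_4 = 60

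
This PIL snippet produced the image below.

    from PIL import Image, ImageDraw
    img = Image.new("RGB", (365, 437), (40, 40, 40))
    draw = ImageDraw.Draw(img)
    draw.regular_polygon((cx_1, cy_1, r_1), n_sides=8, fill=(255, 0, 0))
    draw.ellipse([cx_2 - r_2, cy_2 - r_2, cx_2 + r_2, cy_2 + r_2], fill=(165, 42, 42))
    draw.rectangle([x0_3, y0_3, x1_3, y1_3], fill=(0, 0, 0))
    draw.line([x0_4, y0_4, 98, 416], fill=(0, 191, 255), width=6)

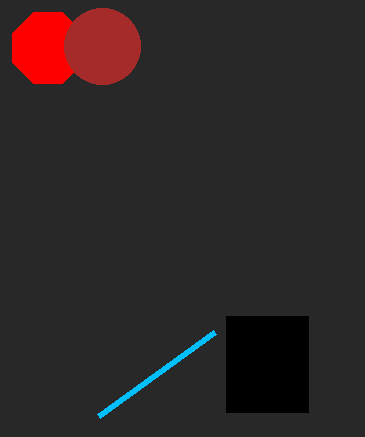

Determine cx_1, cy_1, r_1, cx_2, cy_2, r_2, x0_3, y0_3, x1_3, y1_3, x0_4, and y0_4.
cx_1 = 48, cy_1 = 48, r_1 = 38, cx_2 = 102, cy_2 = 46, r_2 = 38, x0_3 = 226, y0_3 = 316, x1_3 = 308, y1_3 = 412, x0_4 = 214, y0_4 = 332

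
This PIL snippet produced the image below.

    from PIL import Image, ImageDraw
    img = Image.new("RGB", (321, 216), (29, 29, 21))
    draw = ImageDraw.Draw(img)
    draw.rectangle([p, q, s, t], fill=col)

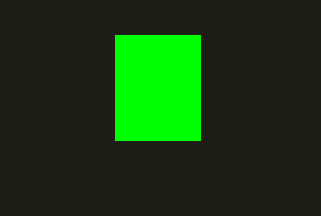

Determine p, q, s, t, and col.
p = 115
q = 35
s = 200
t = 140
col = 'lime'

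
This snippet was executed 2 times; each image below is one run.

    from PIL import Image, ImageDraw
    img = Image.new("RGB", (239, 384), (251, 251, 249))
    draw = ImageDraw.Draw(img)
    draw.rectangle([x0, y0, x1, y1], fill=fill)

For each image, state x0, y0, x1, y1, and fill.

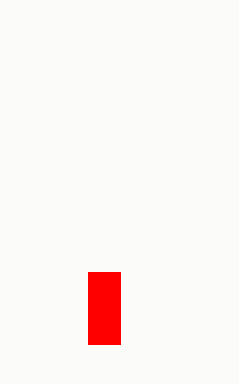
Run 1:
x0 = 88
y0 = 272
x1 = 120
y1 = 344
fill = 'red'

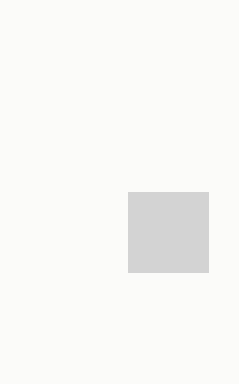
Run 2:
x0 = 128; y0 = 192; x1 = 208; y1 = 272; fill = 'lightgray'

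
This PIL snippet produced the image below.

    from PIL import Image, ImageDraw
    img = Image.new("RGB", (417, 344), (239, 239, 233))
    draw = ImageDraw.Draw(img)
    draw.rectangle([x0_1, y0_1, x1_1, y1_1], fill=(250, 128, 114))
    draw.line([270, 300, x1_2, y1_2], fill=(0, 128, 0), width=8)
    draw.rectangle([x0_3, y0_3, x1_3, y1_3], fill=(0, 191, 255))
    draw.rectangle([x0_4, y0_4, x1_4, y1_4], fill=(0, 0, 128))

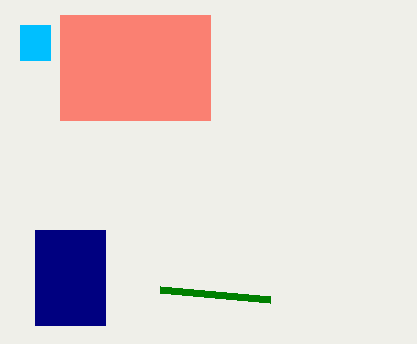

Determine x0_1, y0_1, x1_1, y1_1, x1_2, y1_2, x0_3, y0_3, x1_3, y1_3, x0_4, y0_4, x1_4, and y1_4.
x0_1 = 60
y0_1 = 15
x1_1 = 210
y1_1 = 120
x1_2 = 160
y1_2 = 290
x0_3 = 20
y0_3 = 25
x1_3 = 50
y1_3 = 60
x0_4 = 35
y0_4 = 230
x1_4 = 105
y1_4 = 325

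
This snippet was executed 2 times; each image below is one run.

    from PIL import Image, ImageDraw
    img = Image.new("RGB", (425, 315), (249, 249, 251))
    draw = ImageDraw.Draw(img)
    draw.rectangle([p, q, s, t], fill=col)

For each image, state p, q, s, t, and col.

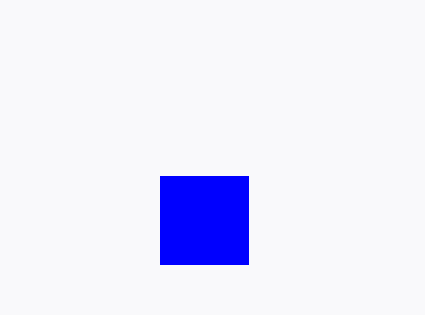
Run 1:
p = 160
q = 176
s = 248
t = 264
col = 'blue'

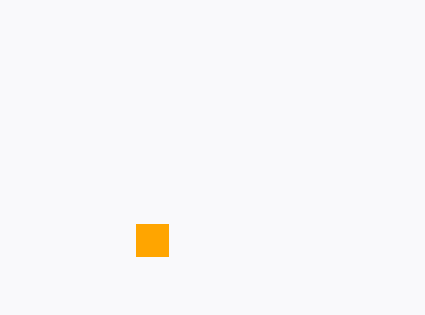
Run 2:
p = 136
q = 224
s = 168
t = 256
col = 'orange'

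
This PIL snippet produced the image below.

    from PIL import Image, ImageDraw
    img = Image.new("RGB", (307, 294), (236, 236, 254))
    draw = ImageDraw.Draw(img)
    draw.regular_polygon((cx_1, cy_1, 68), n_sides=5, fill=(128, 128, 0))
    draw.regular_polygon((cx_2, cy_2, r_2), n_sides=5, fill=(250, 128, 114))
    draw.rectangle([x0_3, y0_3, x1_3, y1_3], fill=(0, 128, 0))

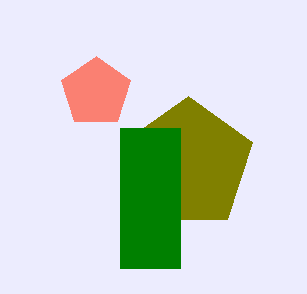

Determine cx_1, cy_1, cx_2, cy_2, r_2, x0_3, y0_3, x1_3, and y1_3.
cx_1 = 188, cy_1 = 164, cx_2 = 96, cy_2 = 92, r_2 = 36, x0_3 = 120, y0_3 = 128, x1_3 = 180, y1_3 = 268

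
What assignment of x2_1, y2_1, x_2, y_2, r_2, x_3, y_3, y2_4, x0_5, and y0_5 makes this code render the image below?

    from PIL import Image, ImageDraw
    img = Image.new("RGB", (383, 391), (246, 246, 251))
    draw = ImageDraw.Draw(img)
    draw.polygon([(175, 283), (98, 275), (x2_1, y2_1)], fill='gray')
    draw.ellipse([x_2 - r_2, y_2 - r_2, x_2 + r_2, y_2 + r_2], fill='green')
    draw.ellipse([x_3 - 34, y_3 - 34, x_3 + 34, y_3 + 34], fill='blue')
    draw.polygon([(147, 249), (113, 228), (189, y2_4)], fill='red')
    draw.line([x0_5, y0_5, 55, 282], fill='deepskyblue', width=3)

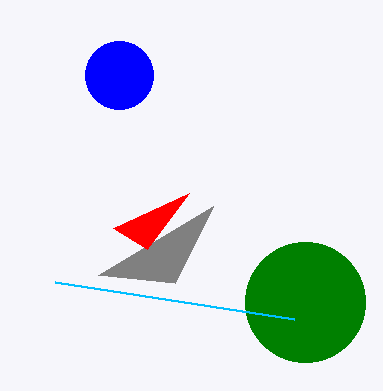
x2_1 = 213
y2_1 = 206
x_2 = 305
y_2 = 302
r_2 = 60
x_3 = 119
y_3 = 75
y2_4 = 193
x0_5 = 294
y0_5 = 319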